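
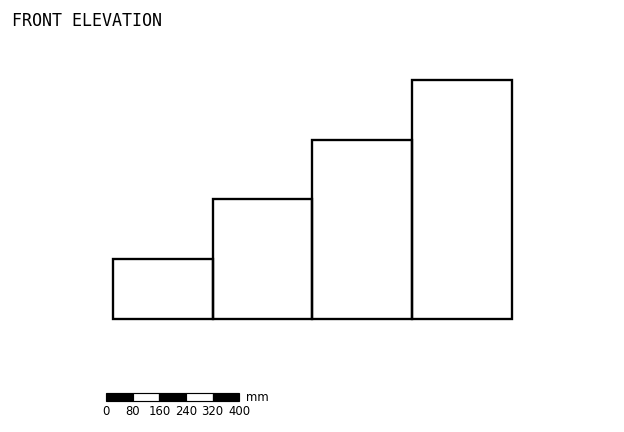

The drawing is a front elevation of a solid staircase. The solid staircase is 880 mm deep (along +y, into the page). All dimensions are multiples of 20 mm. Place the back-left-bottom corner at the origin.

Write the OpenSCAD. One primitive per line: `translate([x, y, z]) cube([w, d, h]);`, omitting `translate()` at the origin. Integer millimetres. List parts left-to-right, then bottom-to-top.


cube([300, 880, 180]);
translate([300, 0, 0]) cube([300, 880, 360]);
translate([600, 0, 0]) cube([300, 880, 540]);
translate([900, 0, 0]) cube([300, 880, 720]);


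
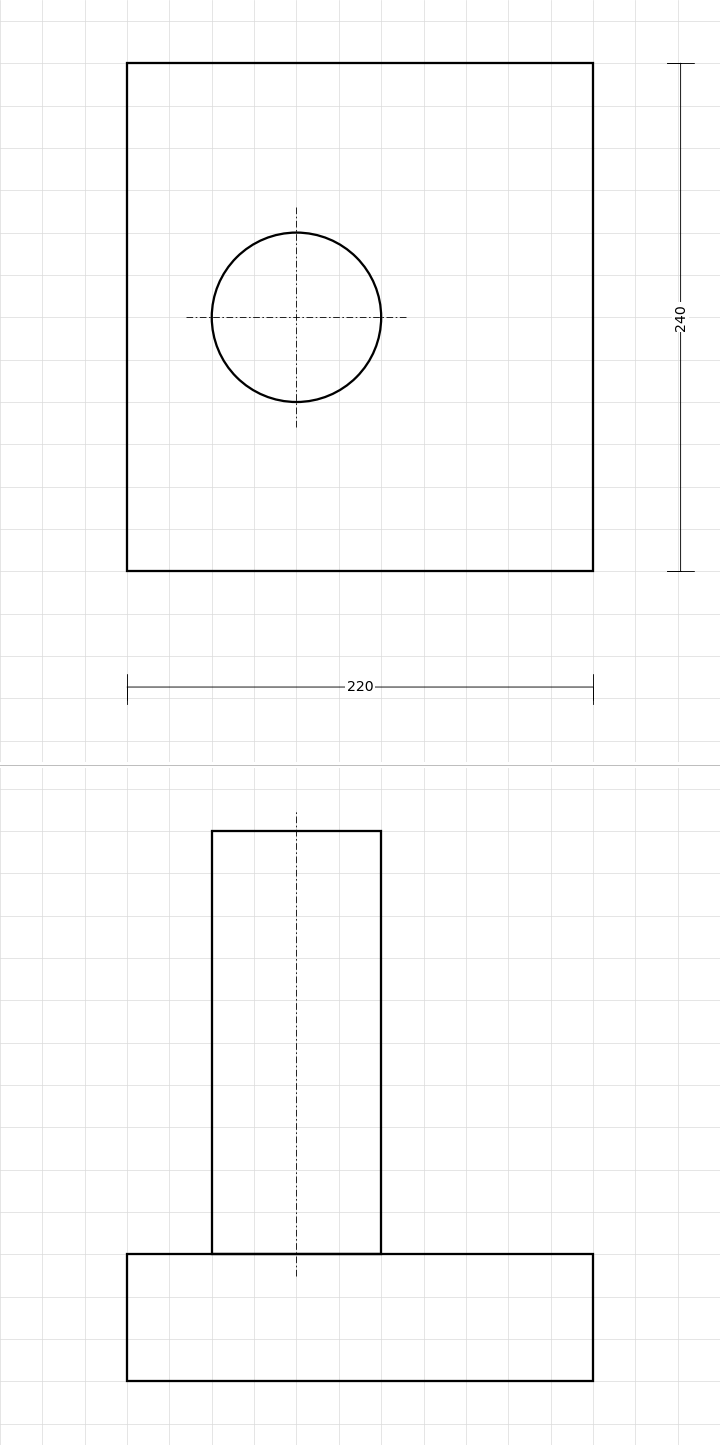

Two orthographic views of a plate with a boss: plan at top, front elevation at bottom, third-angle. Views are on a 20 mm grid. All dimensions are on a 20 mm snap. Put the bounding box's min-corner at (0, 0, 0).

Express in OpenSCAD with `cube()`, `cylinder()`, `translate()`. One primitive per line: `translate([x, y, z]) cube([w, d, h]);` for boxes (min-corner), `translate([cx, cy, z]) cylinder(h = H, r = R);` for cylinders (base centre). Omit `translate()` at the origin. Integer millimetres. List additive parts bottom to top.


cube([220, 240, 60]);
translate([80, 120, 60]) cylinder(h = 200, r = 40);


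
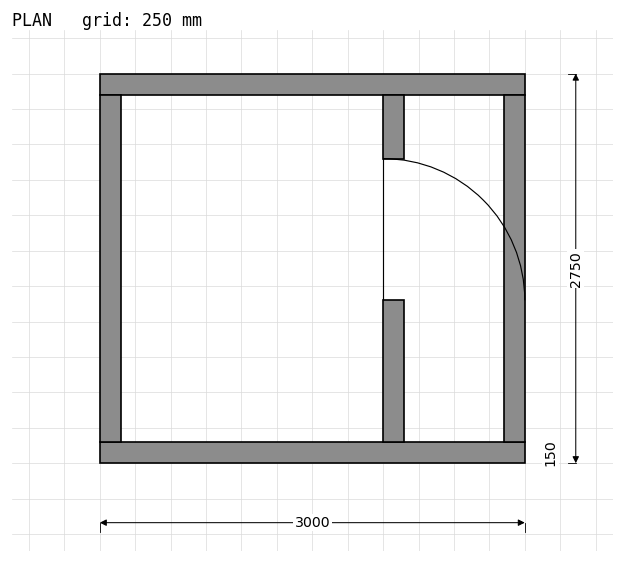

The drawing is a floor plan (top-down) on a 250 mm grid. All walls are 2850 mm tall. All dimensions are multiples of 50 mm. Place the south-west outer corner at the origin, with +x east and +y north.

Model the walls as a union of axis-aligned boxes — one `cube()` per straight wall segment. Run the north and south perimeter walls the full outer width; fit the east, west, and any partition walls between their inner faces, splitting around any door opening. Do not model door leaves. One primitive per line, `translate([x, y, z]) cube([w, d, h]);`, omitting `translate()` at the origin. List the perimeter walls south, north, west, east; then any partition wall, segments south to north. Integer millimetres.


cube([3000, 150, 2850]);
translate([0, 2600, 0]) cube([3000, 150, 2850]);
translate([0, 150, 0]) cube([150, 2450, 2850]);
translate([2850, 150, 0]) cube([150, 2450, 2850]);
translate([2000, 150, 0]) cube([150, 1000, 2850]);
translate([2000, 2150, 0]) cube([150, 450, 2850]);


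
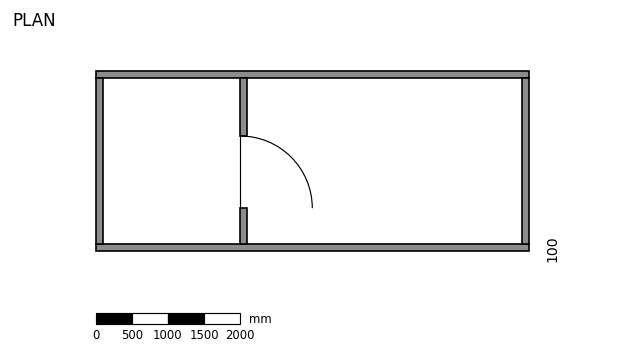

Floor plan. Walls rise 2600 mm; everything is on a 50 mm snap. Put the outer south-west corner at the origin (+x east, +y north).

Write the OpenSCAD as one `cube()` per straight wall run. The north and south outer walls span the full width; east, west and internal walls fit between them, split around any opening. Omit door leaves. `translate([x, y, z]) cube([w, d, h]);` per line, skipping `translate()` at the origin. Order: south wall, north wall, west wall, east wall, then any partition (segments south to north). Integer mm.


cube([6000, 100, 2600]);
translate([0, 2400, 0]) cube([6000, 100, 2600]);
translate([0, 100, 0]) cube([100, 2300, 2600]);
translate([5900, 100, 0]) cube([100, 2300, 2600]);
translate([2000, 100, 0]) cube([100, 500, 2600]);
translate([2000, 1600, 0]) cube([100, 800, 2600]);


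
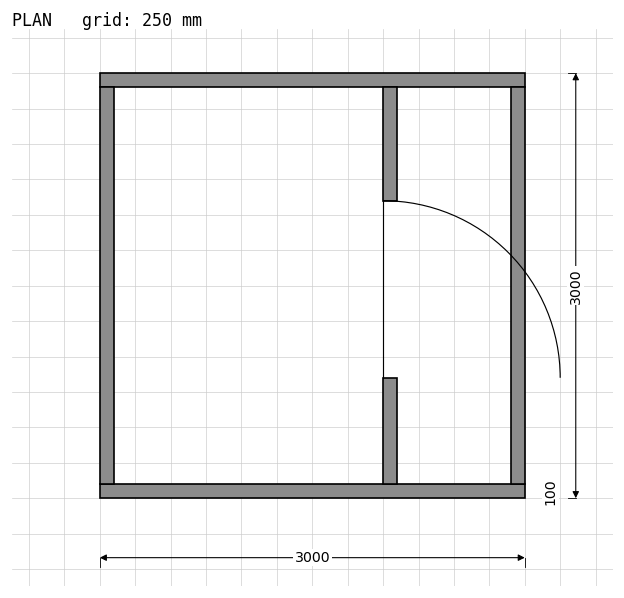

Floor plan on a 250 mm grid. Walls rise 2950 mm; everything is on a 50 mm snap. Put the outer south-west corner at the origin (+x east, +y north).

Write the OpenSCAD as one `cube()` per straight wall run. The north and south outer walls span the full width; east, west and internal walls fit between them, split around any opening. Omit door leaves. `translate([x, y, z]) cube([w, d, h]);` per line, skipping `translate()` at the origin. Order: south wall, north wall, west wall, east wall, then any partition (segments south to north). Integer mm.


cube([3000, 100, 2950]);
translate([0, 2900, 0]) cube([3000, 100, 2950]);
translate([0, 100, 0]) cube([100, 2800, 2950]);
translate([2900, 100, 0]) cube([100, 2800, 2950]);
translate([2000, 100, 0]) cube([100, 750, 2950]);
translate([2000, 2100, 0]) cube([100, 800, 2950]);


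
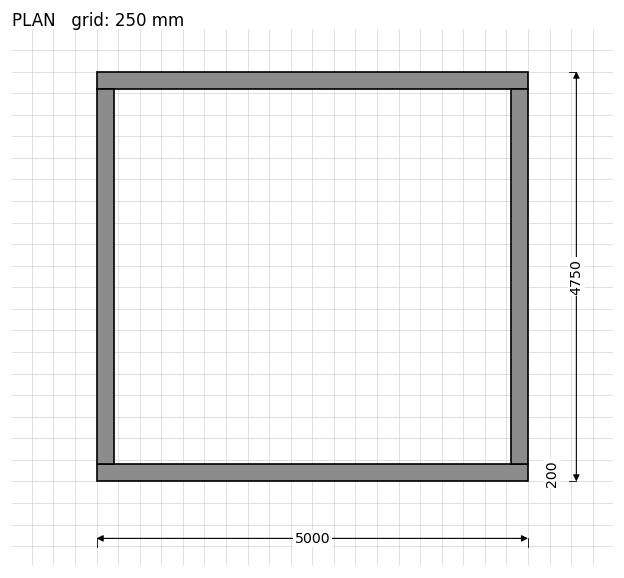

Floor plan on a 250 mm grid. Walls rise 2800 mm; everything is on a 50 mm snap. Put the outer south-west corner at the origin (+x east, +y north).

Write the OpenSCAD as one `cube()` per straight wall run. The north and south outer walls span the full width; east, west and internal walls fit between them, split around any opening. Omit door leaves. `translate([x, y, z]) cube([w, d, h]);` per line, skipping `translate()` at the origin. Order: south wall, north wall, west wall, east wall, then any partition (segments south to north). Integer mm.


cube([5000, 200, 2800]);
translate([0, 4550, 0]) cube([5000, 200, 2800]);
translate([0, 200, 0]) cube([200, 4350, 2800]);
translate([4800, 200, 0]) cube([200, 4350, 2800]);


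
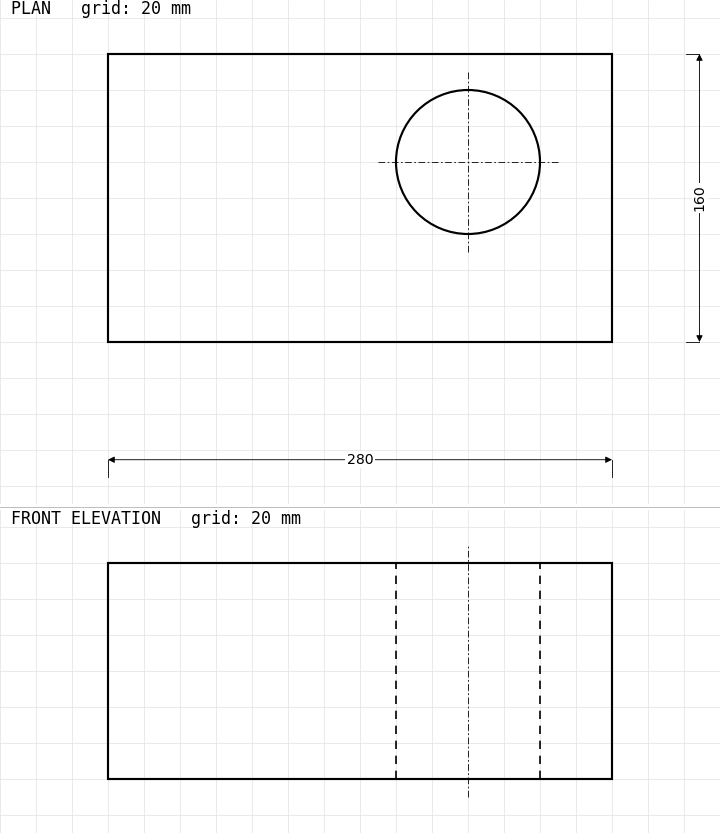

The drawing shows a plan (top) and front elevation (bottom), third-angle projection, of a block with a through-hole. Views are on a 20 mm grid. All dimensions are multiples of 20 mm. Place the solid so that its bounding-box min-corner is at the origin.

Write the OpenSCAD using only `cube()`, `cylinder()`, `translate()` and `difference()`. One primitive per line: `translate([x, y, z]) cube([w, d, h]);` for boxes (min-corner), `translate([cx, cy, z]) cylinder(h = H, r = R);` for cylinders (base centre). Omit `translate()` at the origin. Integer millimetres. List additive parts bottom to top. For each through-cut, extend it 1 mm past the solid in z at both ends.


difference() {
  cube([280, 160, 120]);
  translate([200, 100, -1]) cylinder(h = 122, r = 40);
}


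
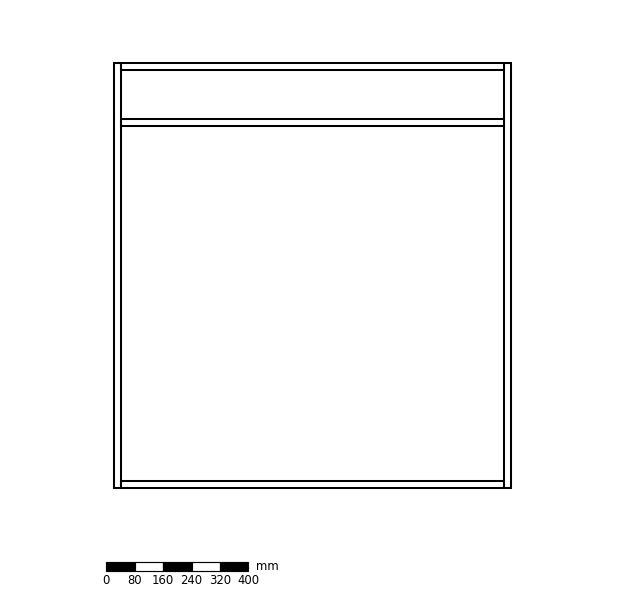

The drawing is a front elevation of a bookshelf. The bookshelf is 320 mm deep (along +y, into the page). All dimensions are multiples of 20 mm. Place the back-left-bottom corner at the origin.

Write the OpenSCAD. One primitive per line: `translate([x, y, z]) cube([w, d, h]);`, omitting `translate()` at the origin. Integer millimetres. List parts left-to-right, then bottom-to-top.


cube([20, 320, 1200]);
translate([20, 0, 0]) cube([1080, 320, 20]);
translate([20, 0, 1020]) cube([1080, 320, 20]);
translate([20, 0, 1180]) cube([1080, 320, 20]);
translate([1100, 0, 0]) cube([20, 320, 1200]);


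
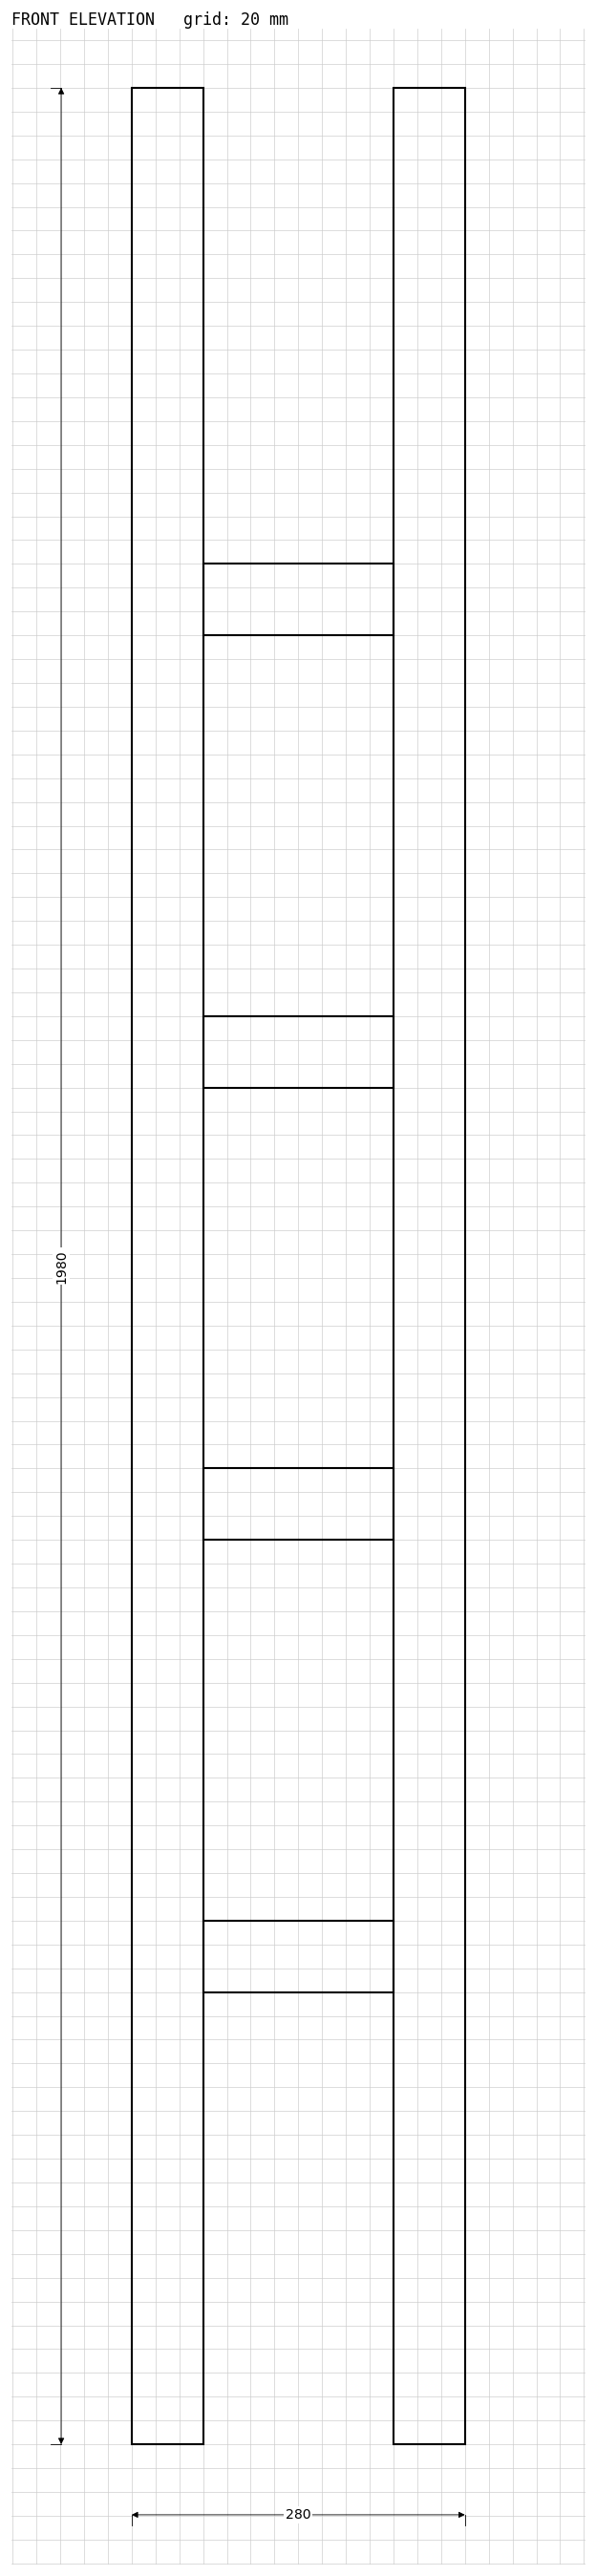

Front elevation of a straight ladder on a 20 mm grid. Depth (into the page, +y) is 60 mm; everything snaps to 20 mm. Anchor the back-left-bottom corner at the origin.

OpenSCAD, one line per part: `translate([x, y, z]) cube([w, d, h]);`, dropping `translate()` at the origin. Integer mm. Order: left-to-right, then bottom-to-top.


cube([60, 60, 1980]);
translate([60, 0, 380]) cube([160, 60, 60]);
translate([60, 0, 760]) cube([160, 60, 60]);
translate([60, 0, 1140]) cube([160, 60, 60]);
translate([60, 0, 1520]) cube([160, 60, 60]);
translate([220, 0, 0]) cube([60, 60, 1980]);


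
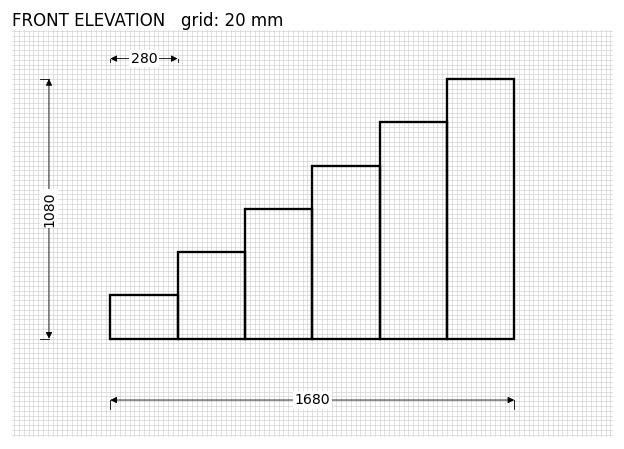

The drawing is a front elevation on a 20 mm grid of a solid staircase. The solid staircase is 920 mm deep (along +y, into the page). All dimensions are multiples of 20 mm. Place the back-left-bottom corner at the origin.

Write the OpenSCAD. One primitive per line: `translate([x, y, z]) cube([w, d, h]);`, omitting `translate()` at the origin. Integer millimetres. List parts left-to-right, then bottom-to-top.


cube([280, 920, 180]);
translate([280, 0, 0]) cube([280, 920, 360]);
translate([560, 0, 0]) cube([280, 920, 540]);
translate([840, 0, 0]) cube([280, 920, 720]);
translate([1120, 0, 0]) cube([280, 920, 900]);
translate([1400, 0, 0]) cube([280, 920, 1080]);


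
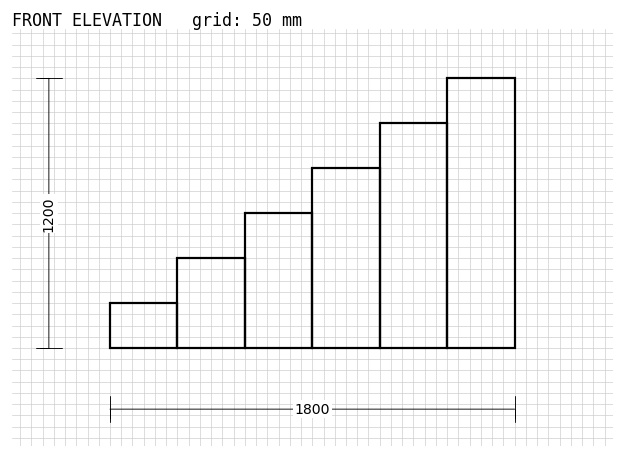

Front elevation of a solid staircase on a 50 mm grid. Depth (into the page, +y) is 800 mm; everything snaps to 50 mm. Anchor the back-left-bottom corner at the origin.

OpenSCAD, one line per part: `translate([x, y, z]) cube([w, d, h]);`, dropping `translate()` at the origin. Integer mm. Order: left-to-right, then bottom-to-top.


cube([300, 800, 200]);
translate([300, 0, 0]) cube([300, 800, 400]);
translate([600, 0, 0]) cube([300, 800, 600]);
translate([900, 0, 0]) cube([300, 800, 800]);
translate([1200, 0, 0]) cube([300, 800, 1000]);
translate([1500, 0, 0]) cube([300, 800, 1200]);


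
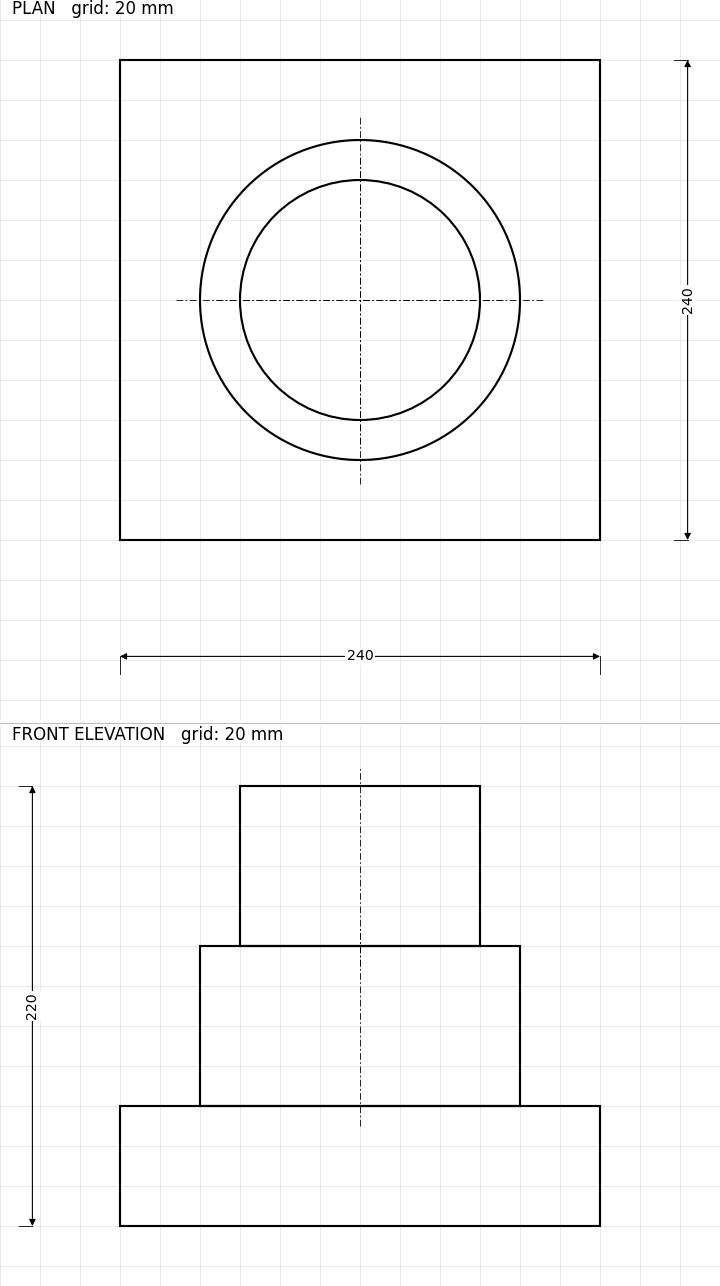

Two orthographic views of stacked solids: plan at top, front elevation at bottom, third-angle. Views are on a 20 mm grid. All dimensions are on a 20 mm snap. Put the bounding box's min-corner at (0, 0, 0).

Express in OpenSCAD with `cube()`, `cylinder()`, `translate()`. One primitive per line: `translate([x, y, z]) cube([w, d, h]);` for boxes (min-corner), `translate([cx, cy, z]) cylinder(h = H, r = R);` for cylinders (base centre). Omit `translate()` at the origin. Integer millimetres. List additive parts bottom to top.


cube([240, 240, 60]);
translate([120, 120, 60]) cylinder(h = 80, r = 80);
translate([120, 120, 140]) cylinder(h = 80, r = 60);


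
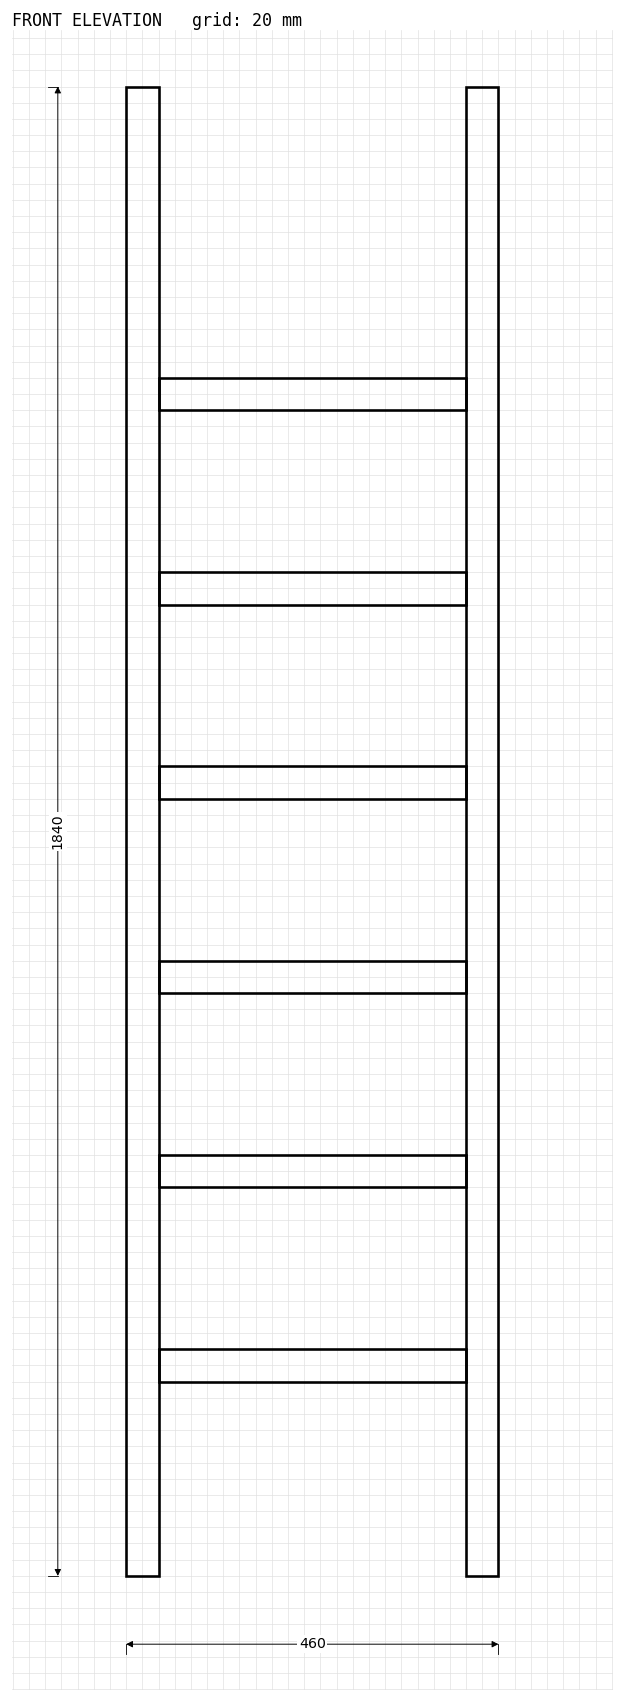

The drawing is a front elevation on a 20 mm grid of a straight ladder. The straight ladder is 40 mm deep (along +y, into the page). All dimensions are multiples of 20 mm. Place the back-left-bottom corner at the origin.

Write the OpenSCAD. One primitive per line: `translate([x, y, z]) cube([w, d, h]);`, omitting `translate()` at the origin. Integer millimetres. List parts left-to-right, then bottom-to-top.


cube([40, 40, 1840]);
translate([40, 0, 240]) cube([380, 40, 40]);
translate([40, 0, 480]) cube([380, 40, 40]);
translate([40, 0, 720]) cube([380, 40, 40]);
translate([40, 0, 960]) cube([380, 40, 40]);
translate([40, 0, 1200]) cube([380, 40, 40]);
translate([40, 0, 1440]) cube([380, 40, 40]);
translate([420, 0, 0]) cube([40, 40, 1840]);


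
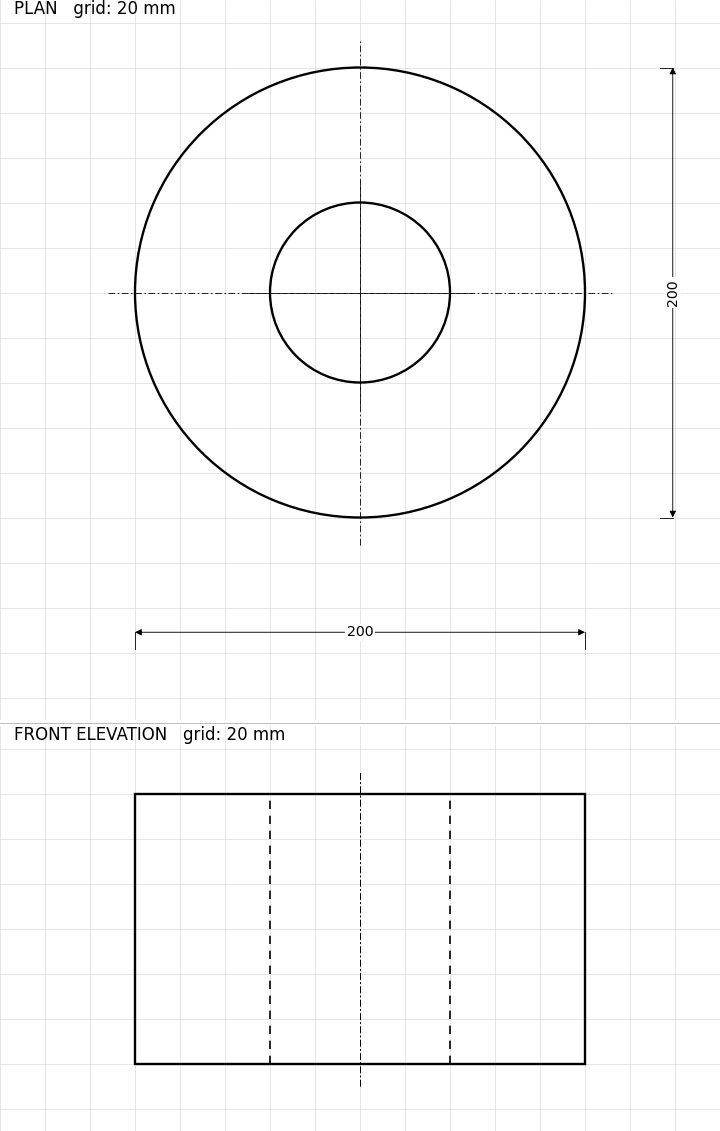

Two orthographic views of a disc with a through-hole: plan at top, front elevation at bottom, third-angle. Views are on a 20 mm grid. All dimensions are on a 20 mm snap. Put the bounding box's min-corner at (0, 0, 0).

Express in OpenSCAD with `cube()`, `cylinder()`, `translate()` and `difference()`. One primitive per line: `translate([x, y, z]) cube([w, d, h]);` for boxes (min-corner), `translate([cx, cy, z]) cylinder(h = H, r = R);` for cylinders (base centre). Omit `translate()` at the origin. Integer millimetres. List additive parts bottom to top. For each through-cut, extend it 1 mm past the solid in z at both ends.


difference() {
  translate([100, 100, 0]) cylinder(h = 120, r = 100);
  translate([100, 100, -1]) cylinder(h = 122, r = 40);
}


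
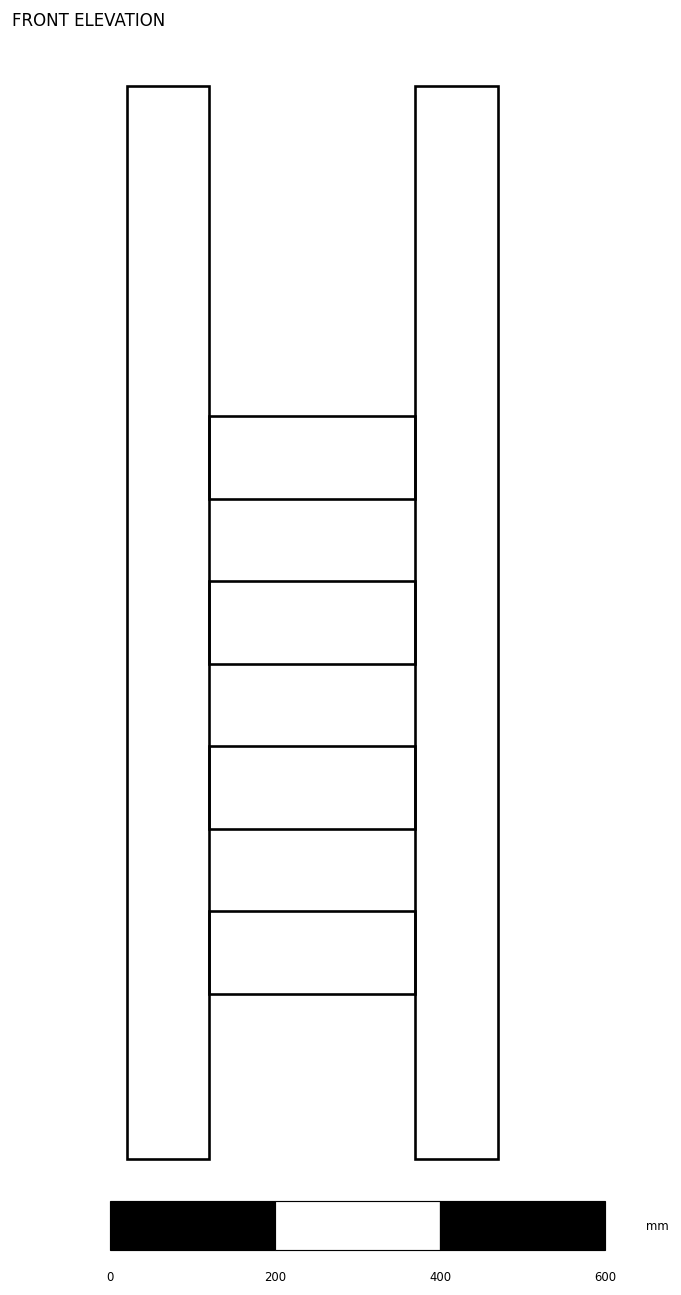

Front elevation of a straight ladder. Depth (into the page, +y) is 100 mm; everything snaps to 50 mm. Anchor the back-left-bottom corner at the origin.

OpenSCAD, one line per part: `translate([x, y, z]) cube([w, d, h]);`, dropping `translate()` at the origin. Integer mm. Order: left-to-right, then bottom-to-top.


cube([100, 100, 1300]);
translate([100, 0, 200]) cube([250, 100, 100]);
translate([100, 0, 400]) cube([250, 100, 100]);
translate([100, 0, 600]) cube([250, 100, 100]);
translate([100, 0, 800]) cube([250, 100, 100]);
translate([350, 0, 0]) cube([100, 100, 1300]);


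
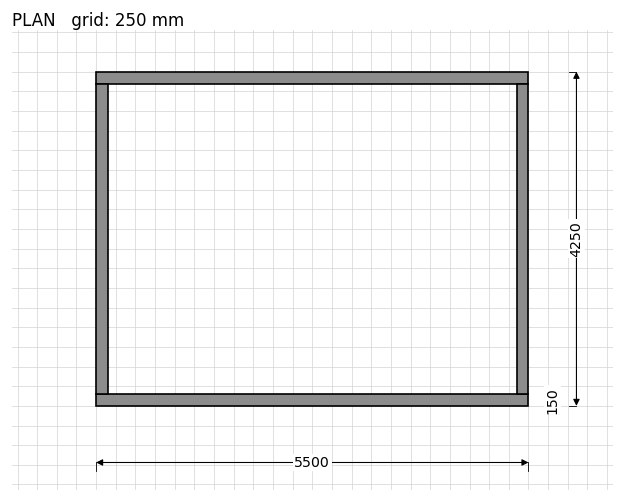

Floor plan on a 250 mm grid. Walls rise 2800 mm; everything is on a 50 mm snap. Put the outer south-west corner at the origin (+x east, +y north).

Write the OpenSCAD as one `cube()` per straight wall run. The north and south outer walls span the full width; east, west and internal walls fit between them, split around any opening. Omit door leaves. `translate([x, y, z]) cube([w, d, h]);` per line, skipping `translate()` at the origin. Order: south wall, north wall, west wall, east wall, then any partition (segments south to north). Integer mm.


cube([5500, 150, 2800]);
translate([0, 4100, 0]) cube([5500, 150, 2800]);
translate([0, 150, 0]) cube([150, 3950, 2800]);
translate([5350, 150, 0]) cube([150, 3950, 2800]);


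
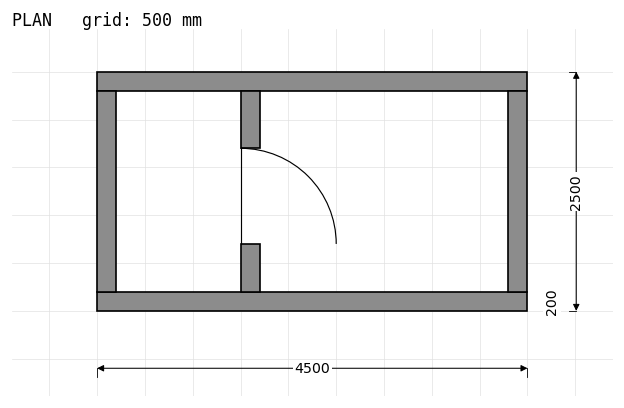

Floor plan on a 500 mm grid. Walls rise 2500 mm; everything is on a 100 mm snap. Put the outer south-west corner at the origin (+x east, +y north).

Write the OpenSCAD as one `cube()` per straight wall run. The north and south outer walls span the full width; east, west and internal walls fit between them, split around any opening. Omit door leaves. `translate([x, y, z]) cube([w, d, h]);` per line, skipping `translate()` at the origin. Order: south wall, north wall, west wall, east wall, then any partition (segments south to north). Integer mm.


cube([4500, 200, 2500]);
translate([0, 2300, 0]) cube([4500, 200, 2500]);
translate([0, 200, 0]) cube([200, 2100, 2500]);
translate([4300, 200, 0]) cube([200, 2100, 2500]);
translate([1500, 200, 0]) cube([200, 500, 2500]);
translate([1500, 1700, 0]) cube([200, 600, 2500]);


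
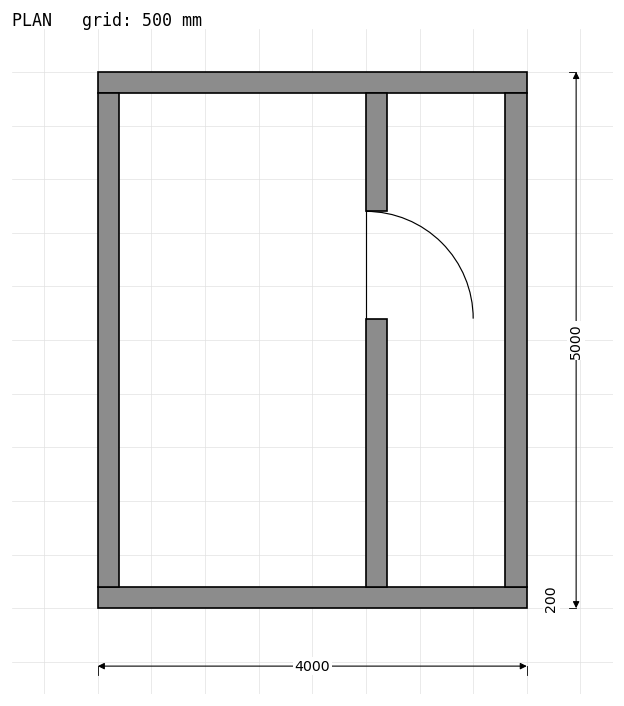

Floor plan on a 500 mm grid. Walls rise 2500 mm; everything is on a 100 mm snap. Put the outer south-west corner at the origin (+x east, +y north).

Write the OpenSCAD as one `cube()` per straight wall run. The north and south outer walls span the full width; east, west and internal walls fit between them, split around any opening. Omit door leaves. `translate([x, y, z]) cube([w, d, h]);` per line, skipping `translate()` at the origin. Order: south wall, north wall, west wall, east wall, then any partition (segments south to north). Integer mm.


cube([4000, 200, 2500]);
translate([0, 4800, 0]) cube([4000, 200, 2500]);
translate([0, 200, 0]) cube([200, 4600, 2500]);
translate([3800, 200, 0]) cube([200, 4600, 2500]);
translate([2500, 200, 0]) cube([200, 2500, 2500]);
translate([2500, 3700, 0]) cube([200, 1100, 2500]);


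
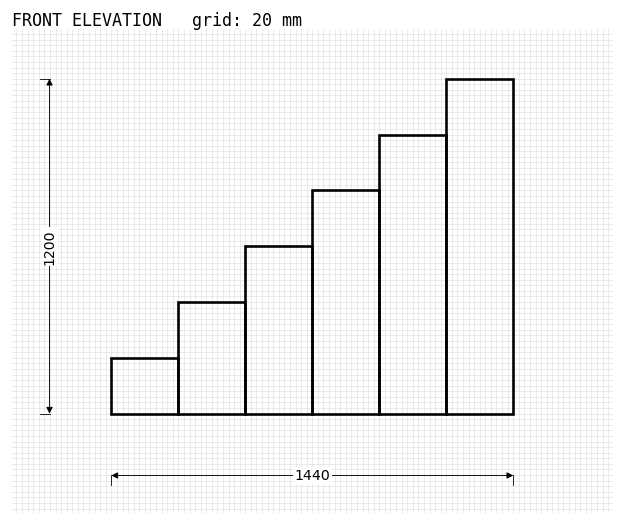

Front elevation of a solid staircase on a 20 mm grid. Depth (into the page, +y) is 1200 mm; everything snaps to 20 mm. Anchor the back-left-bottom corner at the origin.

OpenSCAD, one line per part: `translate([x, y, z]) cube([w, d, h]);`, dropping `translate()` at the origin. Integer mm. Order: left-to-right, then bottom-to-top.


cube([240, 1200, 200]);
translate([240, 0, 0]) cube([240, 1200, 400]);
translate([480, 0, 0]) cube([240, 1200, 600]);
translate([720, 0, 0]) cube([240, 1200, 800]);
translate([960, 0, 0]) cube([240, 1200, 1000]);
translate([1200, 0, 0]) cube([240, 1200, 1200]);


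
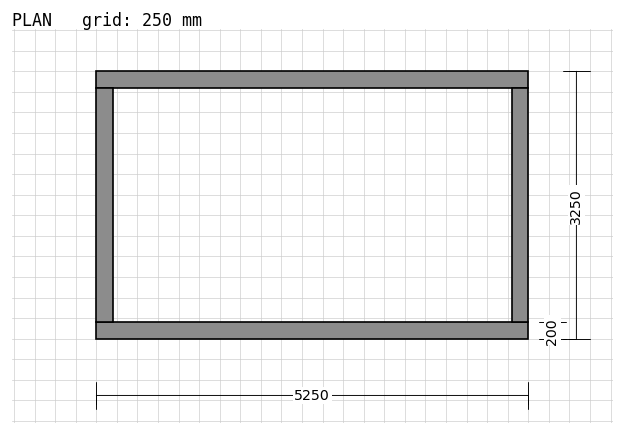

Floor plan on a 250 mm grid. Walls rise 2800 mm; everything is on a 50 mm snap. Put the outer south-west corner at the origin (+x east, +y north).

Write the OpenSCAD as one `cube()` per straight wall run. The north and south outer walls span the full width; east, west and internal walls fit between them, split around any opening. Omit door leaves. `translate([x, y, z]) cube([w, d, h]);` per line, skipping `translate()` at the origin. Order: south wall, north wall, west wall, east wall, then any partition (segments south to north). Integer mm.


cube([5250, 200, 2800]);
translate([0, 3050, 0]) cube([5250, 200, 2800]);
translate([0, 200, 0]) cube([200, 2850, 2800]);
translate([5050, 200, 0]) cube([200, 2850, 2800]);


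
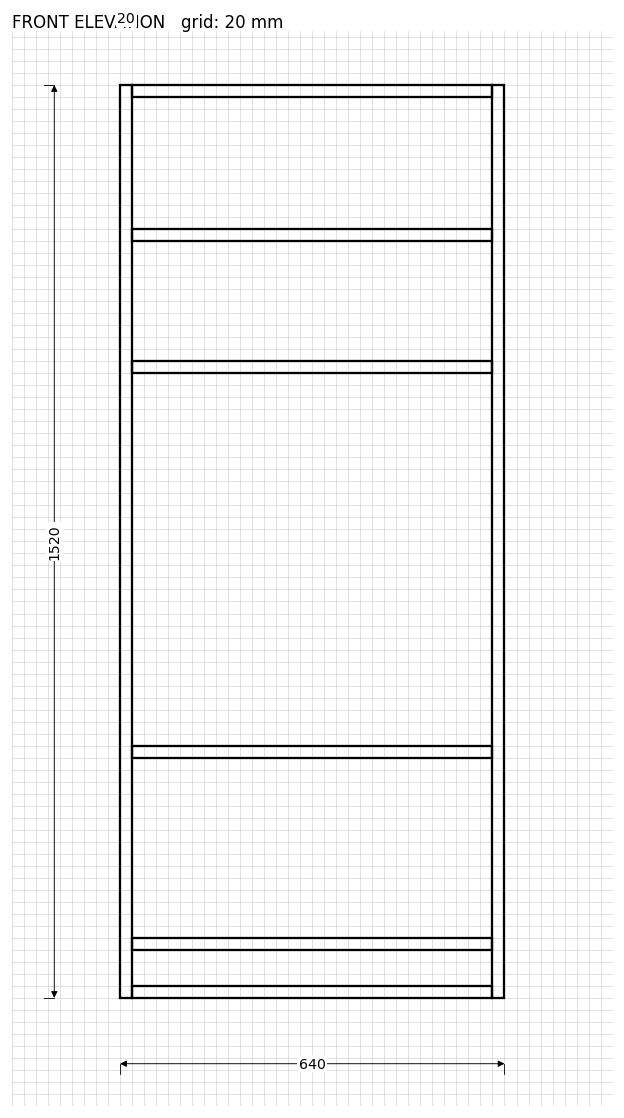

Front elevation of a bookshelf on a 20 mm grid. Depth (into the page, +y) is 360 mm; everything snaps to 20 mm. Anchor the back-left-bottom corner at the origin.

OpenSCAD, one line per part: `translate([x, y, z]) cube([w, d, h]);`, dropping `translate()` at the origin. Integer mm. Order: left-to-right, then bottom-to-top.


cube([20, 360, 1520]);
translate([20, 0, 0]) cube([600, 360, 20]);
translate([20, 0, 80]) cube([600, 360, 20]);
translate([20, 0, 400]) cube([600, 360, 20]);
translate([20, 0, 1040]) cube([600, 360, 20]);
translate([20, 0, 1260]) cube([600, 360, 20]);
translate([20, 0, 1500]) cube([600, 360, 20]);
translate([620, 0, 0]) cube([20, 360, 1520]);


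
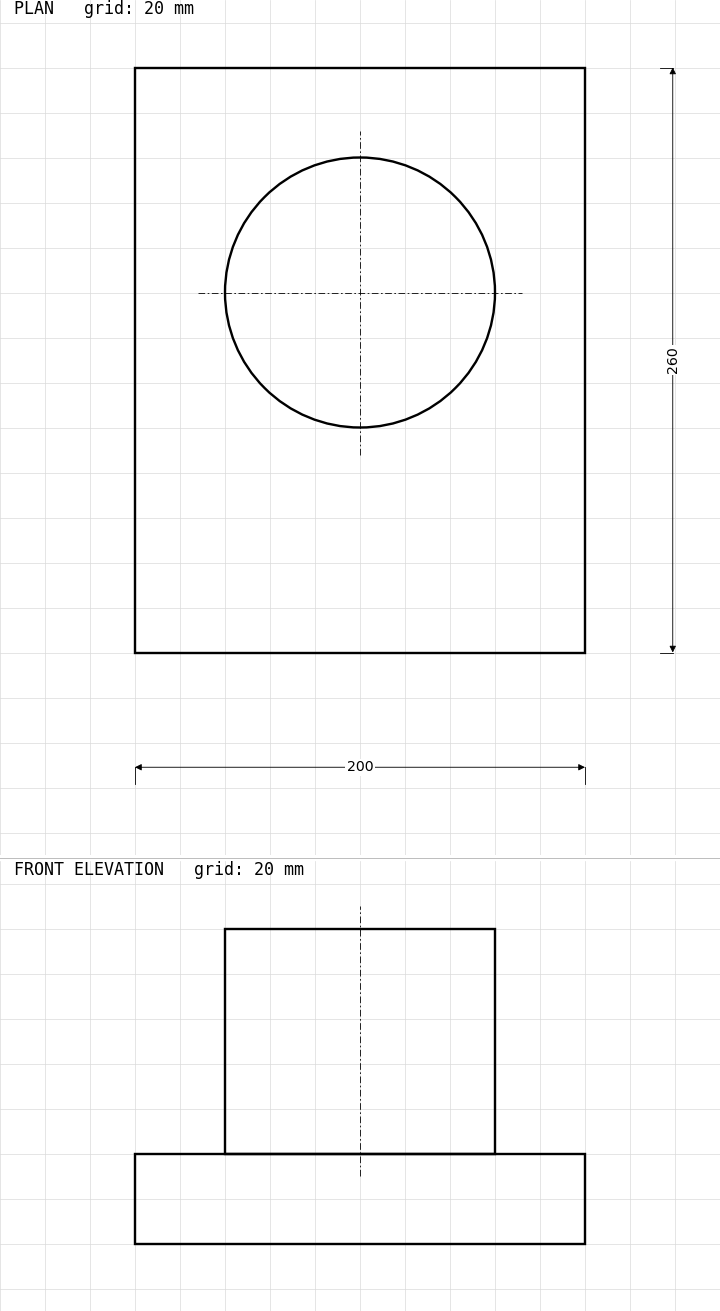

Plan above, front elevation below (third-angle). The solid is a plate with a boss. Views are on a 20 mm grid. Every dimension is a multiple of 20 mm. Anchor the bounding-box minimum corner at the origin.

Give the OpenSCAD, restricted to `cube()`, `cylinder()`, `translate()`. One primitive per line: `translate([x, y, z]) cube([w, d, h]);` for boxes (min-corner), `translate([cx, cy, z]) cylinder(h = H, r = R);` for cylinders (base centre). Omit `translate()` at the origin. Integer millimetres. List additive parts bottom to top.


cube([200, 260, 40]);
translate([100, 160, 40]) cylinder(h = 100, r = 60);


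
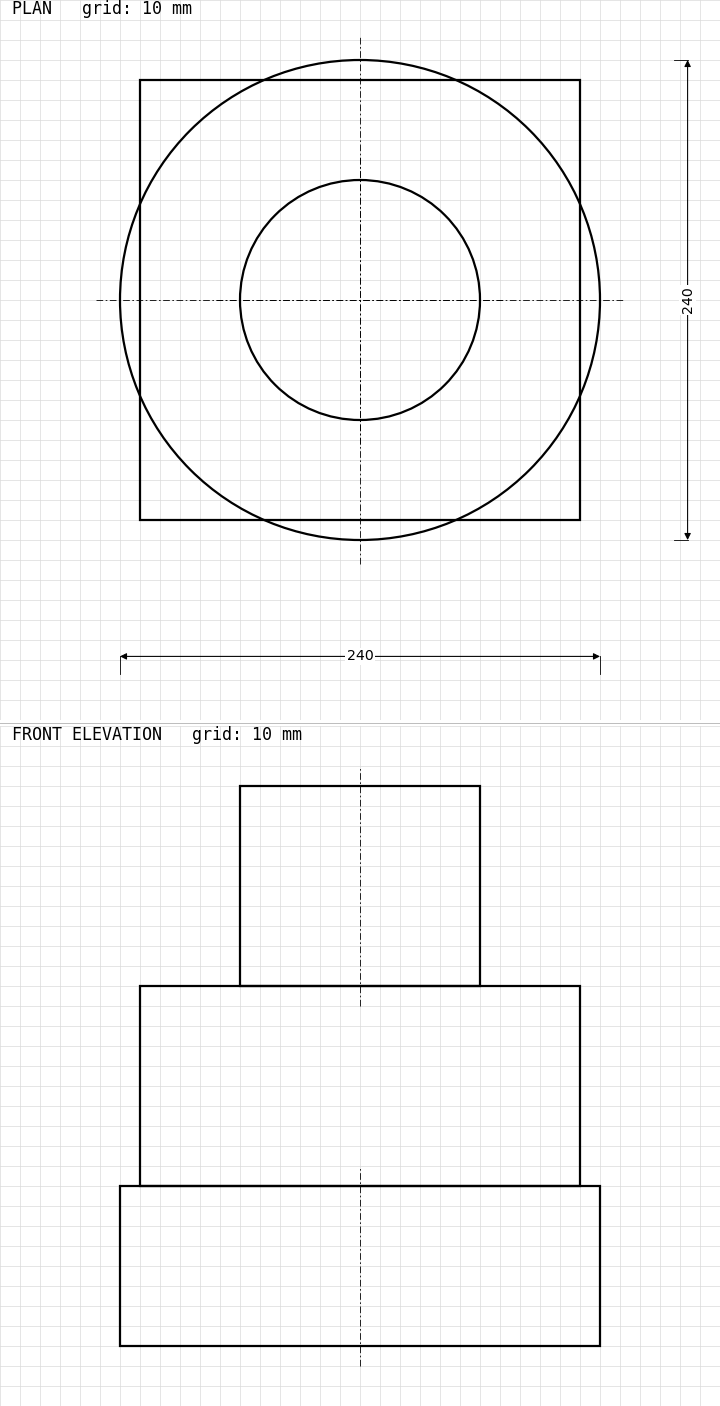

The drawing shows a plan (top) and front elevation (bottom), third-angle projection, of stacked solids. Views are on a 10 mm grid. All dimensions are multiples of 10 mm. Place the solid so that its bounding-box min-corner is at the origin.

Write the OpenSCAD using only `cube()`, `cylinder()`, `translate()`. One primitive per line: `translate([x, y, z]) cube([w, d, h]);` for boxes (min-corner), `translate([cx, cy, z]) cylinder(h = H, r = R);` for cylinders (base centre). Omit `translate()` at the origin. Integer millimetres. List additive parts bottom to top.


translate([120, 120, 0]) cylinder(h = 80, r = 120);
translate([10, 10, 80]) cube([220, 220, 100]);
translate([120, 120, 180]) cylinder(h = 100, r = 60);


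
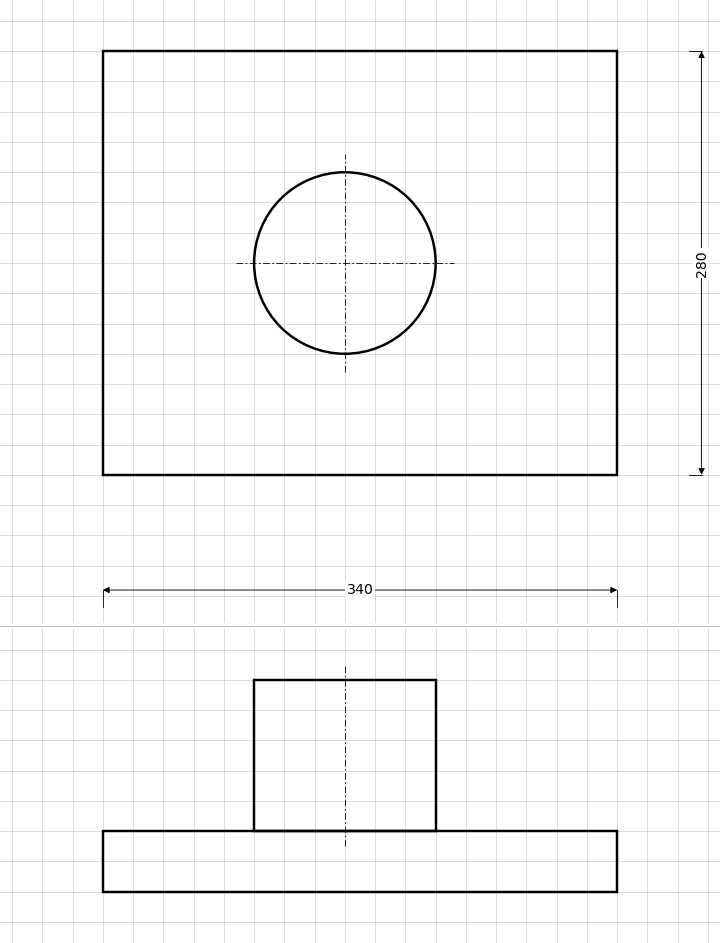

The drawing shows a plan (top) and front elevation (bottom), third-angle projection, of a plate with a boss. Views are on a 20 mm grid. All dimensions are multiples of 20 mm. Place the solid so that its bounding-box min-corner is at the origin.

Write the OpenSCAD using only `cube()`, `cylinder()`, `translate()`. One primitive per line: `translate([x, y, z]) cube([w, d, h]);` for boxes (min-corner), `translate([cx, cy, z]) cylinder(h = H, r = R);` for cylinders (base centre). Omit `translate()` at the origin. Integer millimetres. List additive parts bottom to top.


cube([340, 280, 40]);
translate([160, 140, 40]) cylinder(h = 100, r = 60);


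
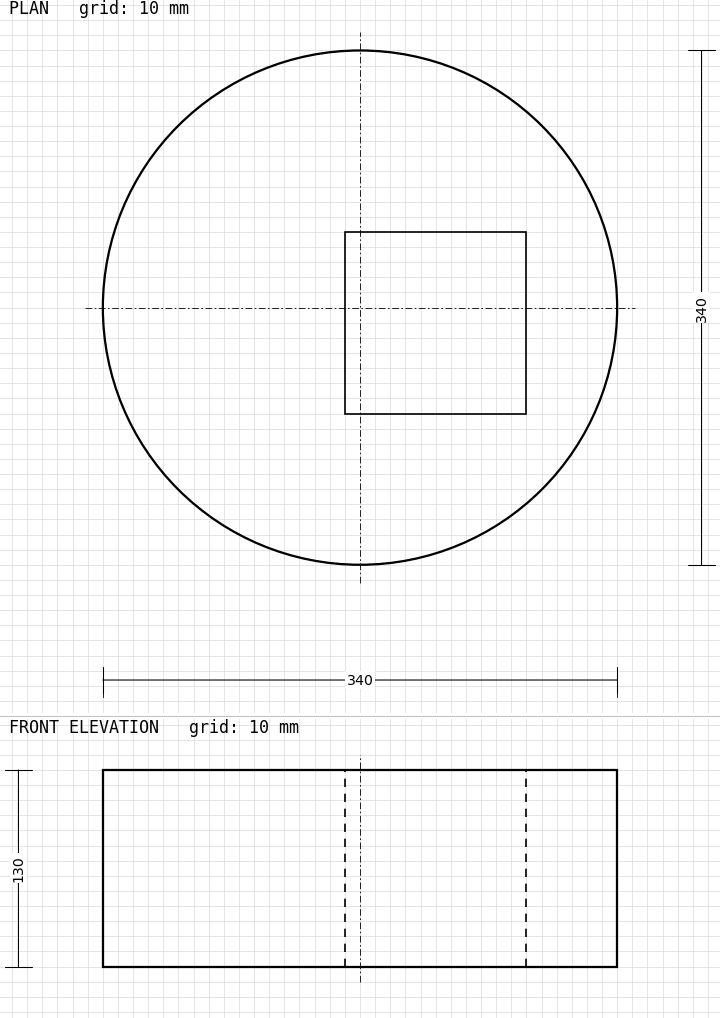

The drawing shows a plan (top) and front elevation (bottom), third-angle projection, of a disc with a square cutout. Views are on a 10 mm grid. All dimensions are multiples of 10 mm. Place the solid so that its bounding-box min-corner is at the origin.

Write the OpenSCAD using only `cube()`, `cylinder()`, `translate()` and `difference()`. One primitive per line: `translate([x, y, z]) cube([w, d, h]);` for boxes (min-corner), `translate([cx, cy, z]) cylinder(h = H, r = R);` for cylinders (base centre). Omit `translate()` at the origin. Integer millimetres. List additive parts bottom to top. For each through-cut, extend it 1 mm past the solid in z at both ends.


difference() {
  translate([170, 170, 0]) cylinder(h = 130, r = 170);
  translate([160, 100, -1]) cube([120, 120, 132]);
}


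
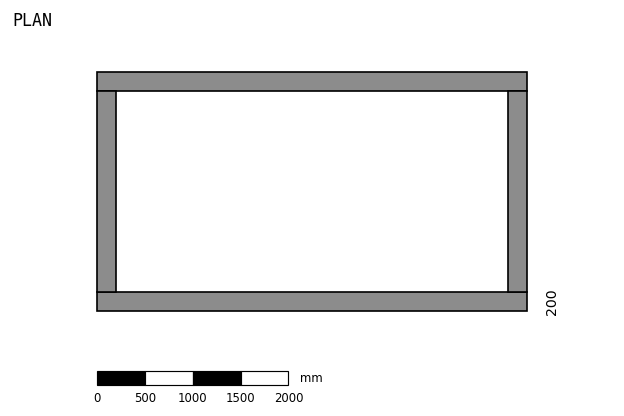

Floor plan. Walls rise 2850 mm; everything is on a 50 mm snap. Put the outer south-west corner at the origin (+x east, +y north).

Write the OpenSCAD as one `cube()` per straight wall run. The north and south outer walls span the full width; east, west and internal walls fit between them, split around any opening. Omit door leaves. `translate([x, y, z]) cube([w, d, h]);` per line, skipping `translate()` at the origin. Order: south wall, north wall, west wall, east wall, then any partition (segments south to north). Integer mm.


cube([4500, 200, 2850]);
translate([0, 2300, 0]) cube([4500, 200, 2850]);
translate([0, 200, 0]) cube([200, 2100, 2850]);
translate([4300, 200, 0]) cube([200, 2100, 2850]);


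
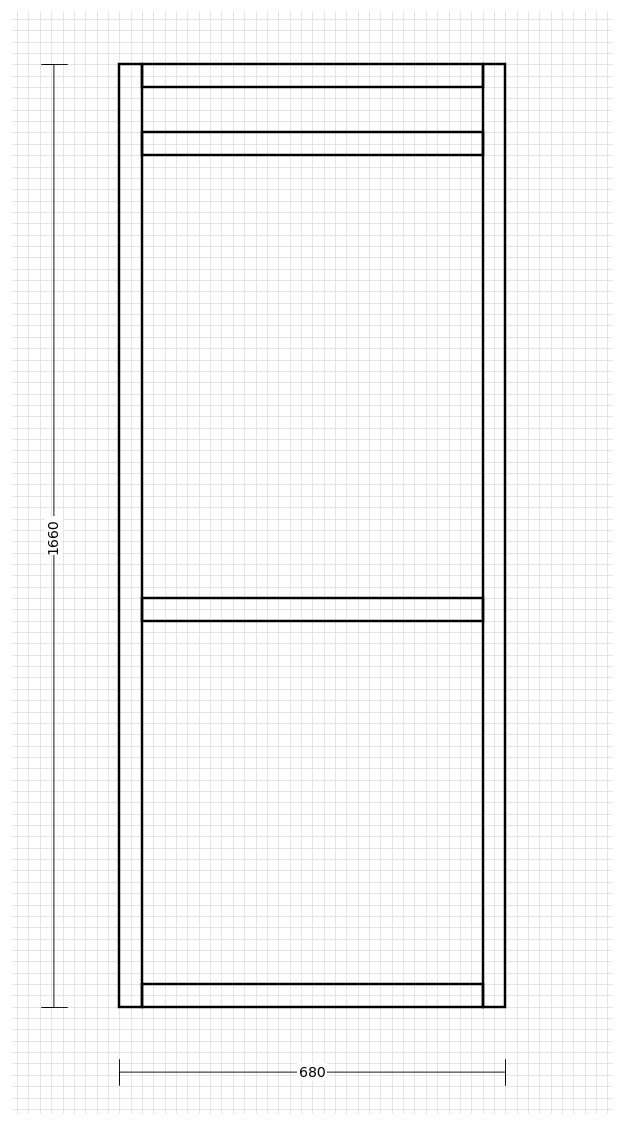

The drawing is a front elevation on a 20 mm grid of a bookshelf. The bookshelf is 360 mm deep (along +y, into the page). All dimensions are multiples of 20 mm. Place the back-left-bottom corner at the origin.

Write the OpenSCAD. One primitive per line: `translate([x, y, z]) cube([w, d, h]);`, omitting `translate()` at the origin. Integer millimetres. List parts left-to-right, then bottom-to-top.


cube([40, 360, 1660]);
translate([40, 0, 0]) cube([600, 360, 40]);
translate([40, 0, 680]) cube([600, 360, 40]);
translate([40, 0, 1500]) cube([600, 360, 40]);
translate([40, 0, 1620]) cube([600, 360, 40]);
translate([640, 0, 0]) cube([40, 360, 1660]);


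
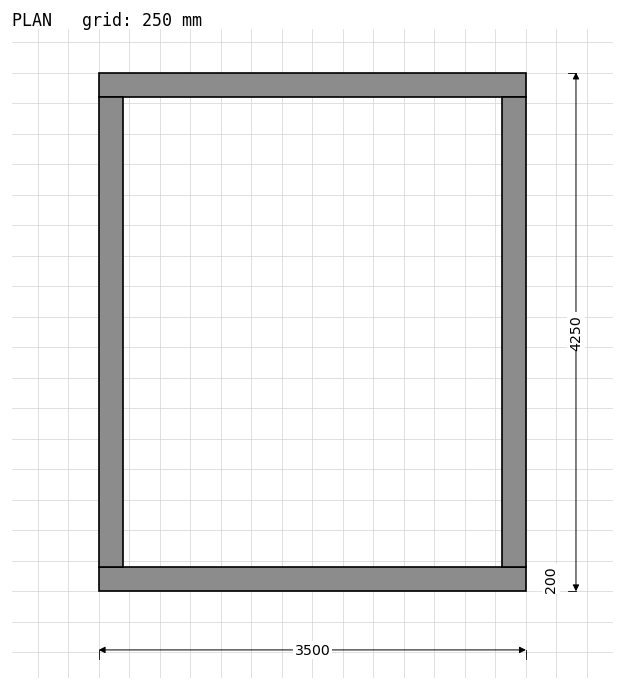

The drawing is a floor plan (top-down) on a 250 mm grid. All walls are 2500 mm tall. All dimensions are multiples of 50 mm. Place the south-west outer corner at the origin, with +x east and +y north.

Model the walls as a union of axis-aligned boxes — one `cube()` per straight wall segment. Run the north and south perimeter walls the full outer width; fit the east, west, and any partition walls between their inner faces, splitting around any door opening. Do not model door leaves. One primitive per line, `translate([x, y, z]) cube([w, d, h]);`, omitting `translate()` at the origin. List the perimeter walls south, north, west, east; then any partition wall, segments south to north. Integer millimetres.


cube([3500, 200, 2500]);
translate([0, 4050, 0]) cube([3500, 200, 2500]);
translate([0, 200, 0]) cube([200, 3850, 2500]);
translate([3300, 200, 0]) cube([200, 3850, 2500]);


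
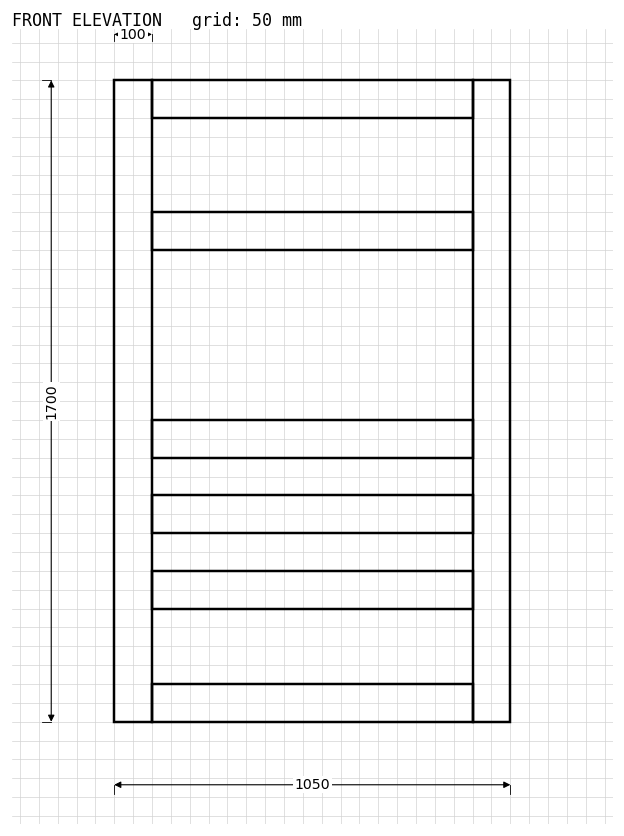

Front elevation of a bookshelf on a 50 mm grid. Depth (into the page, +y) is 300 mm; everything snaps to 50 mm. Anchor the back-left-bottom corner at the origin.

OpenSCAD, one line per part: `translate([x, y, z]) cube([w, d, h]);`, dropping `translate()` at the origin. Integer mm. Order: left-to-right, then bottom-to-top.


cube([100, 300, 1700]);
translate([100, 0, 0]) cube([850, 300, 100]);
translate([100, 0, 300]) cube([850, 300, 100]);
translate([100, 0, 500]) cube([850, 300, 100]);
translate([100, 0, 700]) cube([850, 300, 100]);
translate([100, 0, 1250]) cube([850, 300, 100]);
translate([100, 0, 1600]) cube([850, 300, 100]);
translate([950, 0, 0]) cube([100, 300, 1700]);


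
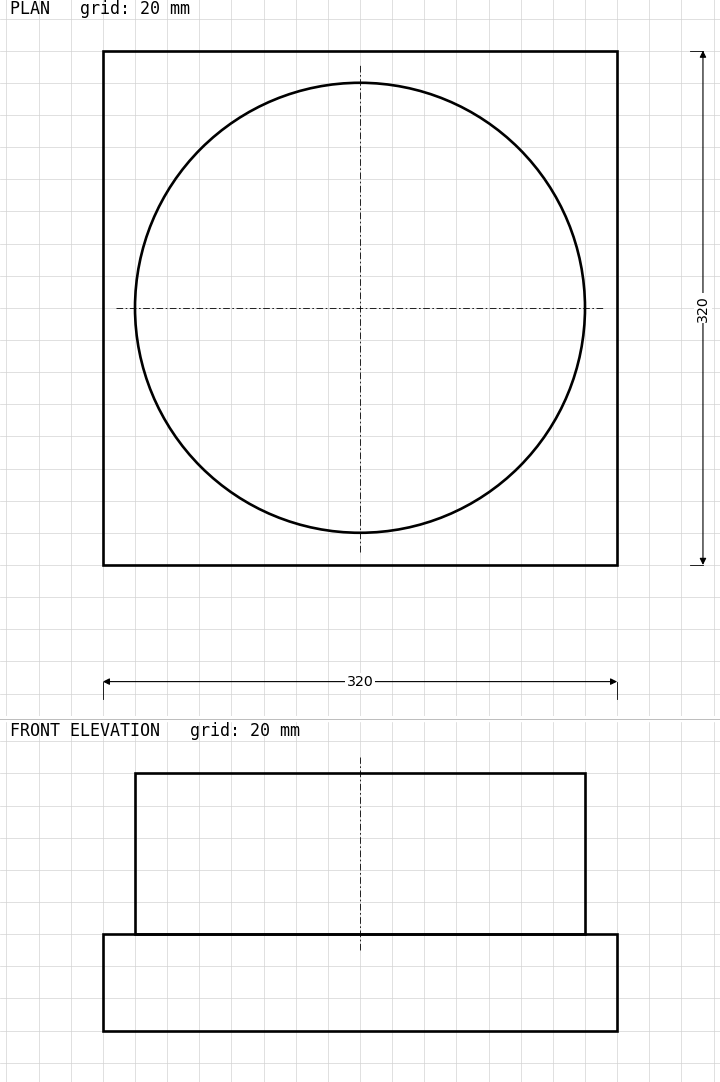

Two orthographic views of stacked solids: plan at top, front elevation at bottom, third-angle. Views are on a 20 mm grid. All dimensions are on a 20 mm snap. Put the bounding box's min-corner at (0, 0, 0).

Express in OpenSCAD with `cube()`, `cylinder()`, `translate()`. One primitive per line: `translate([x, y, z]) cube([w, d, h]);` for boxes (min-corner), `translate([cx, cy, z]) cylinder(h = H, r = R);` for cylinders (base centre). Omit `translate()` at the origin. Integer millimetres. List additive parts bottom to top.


cube([320, 320, 60]);
translate([160, 160, 60]) cylinder(h = 100, r = 140);


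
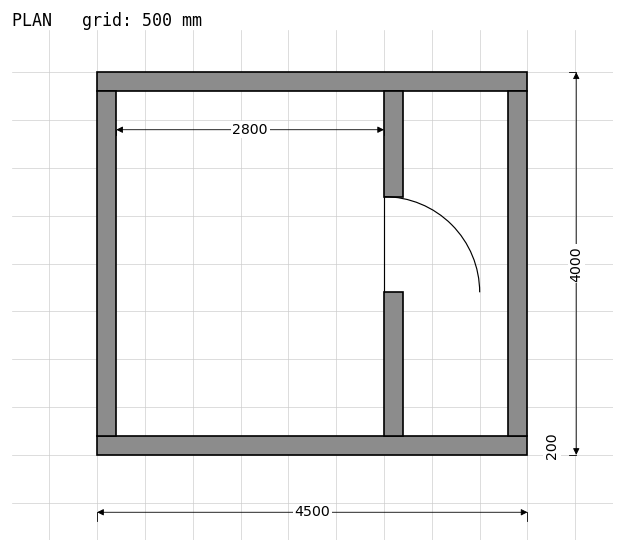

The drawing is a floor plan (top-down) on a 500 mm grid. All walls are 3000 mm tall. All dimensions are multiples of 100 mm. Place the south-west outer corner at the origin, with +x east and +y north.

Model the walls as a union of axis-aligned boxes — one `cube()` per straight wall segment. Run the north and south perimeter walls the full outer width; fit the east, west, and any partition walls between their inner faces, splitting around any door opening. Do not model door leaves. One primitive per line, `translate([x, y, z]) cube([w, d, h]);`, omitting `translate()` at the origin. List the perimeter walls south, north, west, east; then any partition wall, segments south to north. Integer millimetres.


cube([4500, 200, 3000]);
translate([0, 3800, 0]) cube([4500, 200, 3000]);
translate([0, 200, 0]) cube([200, 3600, 3000]);
translate([4300, 200, 0]) cube([200, 3600, 3000]);
translate([3000, 200, 0]) cube([200, 1500, 3000]);
translate([3000, 2700, 0]) cube([200, 1100, 3000]);


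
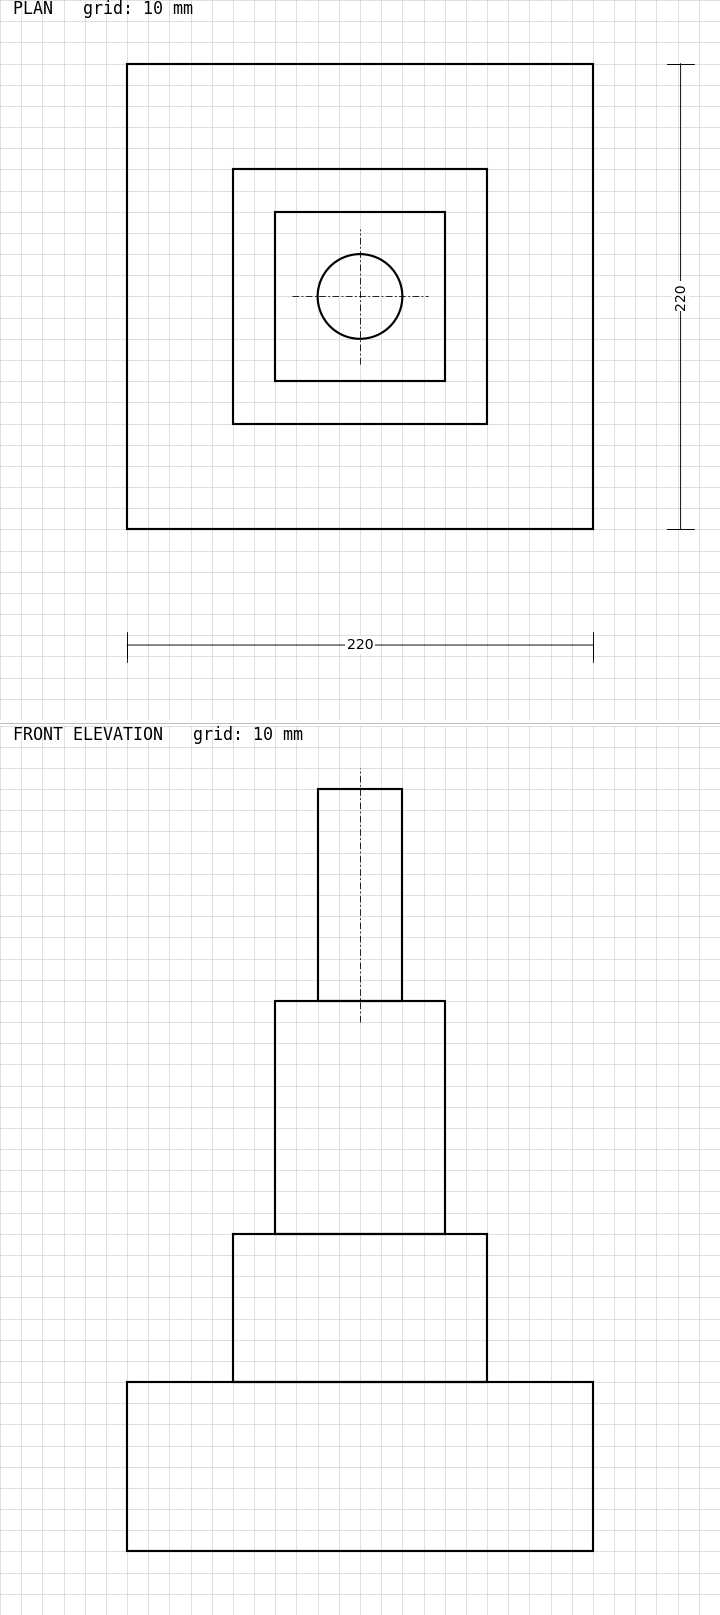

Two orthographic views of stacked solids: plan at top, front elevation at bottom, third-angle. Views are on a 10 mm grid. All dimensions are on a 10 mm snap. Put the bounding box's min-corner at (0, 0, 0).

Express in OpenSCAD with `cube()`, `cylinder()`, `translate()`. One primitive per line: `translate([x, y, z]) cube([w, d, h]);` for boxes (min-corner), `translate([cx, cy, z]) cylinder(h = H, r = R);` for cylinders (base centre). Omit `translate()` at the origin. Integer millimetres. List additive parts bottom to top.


cube([220, 220, 80]);
translate([50, 50, 80]) cube([120, 120, 70]);
translate([70, 70, 150]) cube([80, 80, 110]);
translate([110, 110, 260]) cylinder(h = 100, r = 20);


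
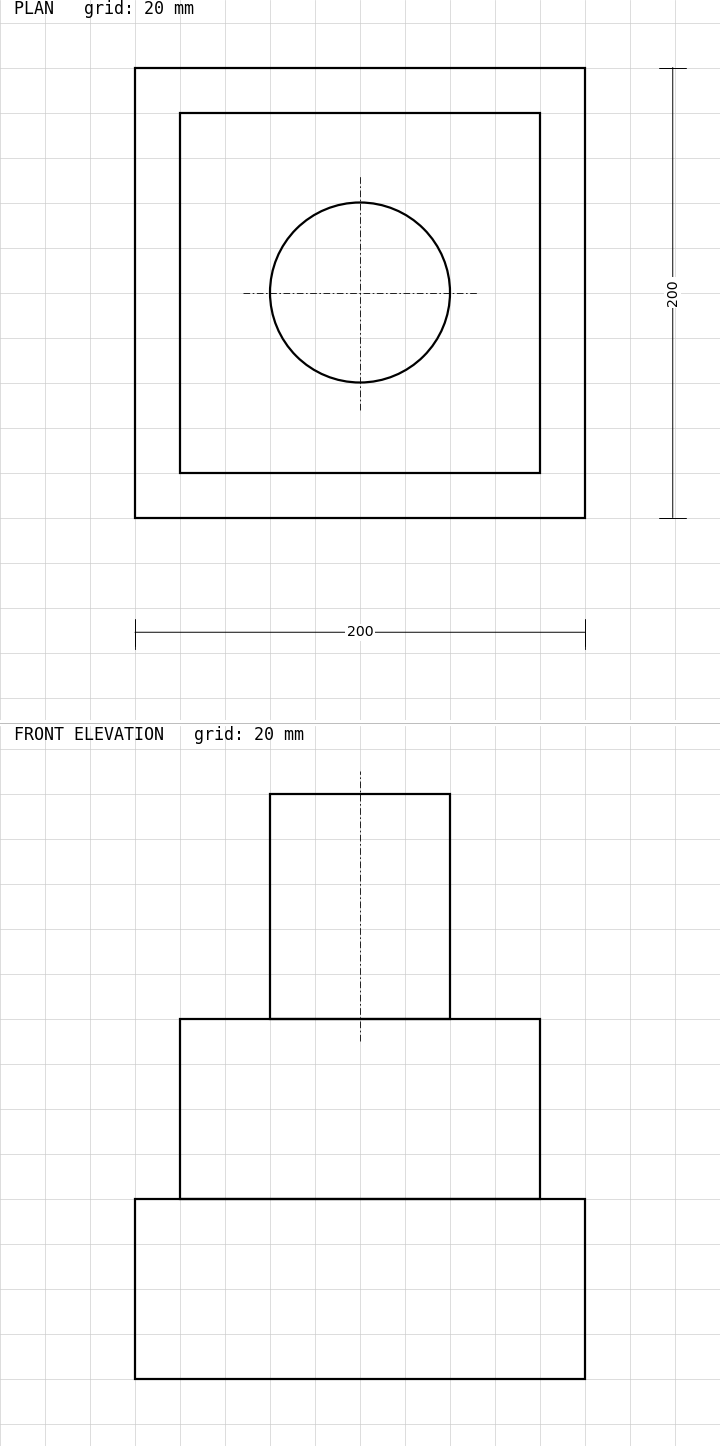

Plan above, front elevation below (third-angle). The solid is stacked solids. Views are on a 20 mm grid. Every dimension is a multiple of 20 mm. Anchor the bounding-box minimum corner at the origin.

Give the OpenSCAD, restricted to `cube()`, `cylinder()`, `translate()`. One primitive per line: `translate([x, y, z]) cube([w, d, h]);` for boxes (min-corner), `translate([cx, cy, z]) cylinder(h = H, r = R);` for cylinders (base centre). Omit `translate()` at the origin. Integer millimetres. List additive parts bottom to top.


cube([200, 200, 80]);
translate([20, 20, 80]) cube([160, 160, 80]);
translate([100, 100, 160]) cylinder(h = 100, r = 40);


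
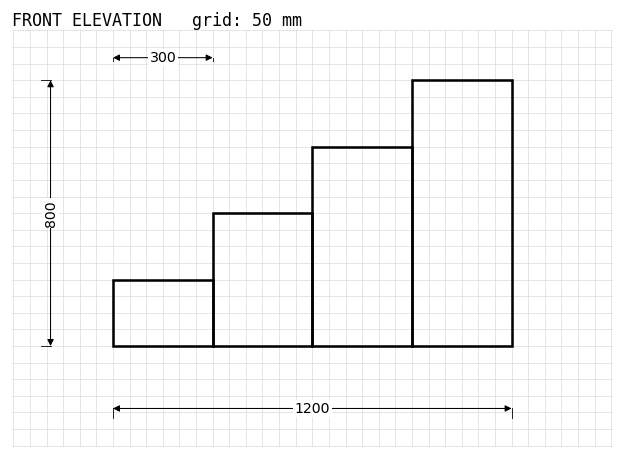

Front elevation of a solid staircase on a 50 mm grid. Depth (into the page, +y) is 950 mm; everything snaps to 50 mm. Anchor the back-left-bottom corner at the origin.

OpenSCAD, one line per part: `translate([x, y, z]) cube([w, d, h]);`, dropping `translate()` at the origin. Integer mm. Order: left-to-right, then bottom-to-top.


cube([300, 950, 200]);
translate([300, 0, 0]) cube([300, 950, 400]);
translate([600, 0, 0]) cube([300, 950, 600]);
translate([900, 0, 0]) cube([300, 950, 800]);


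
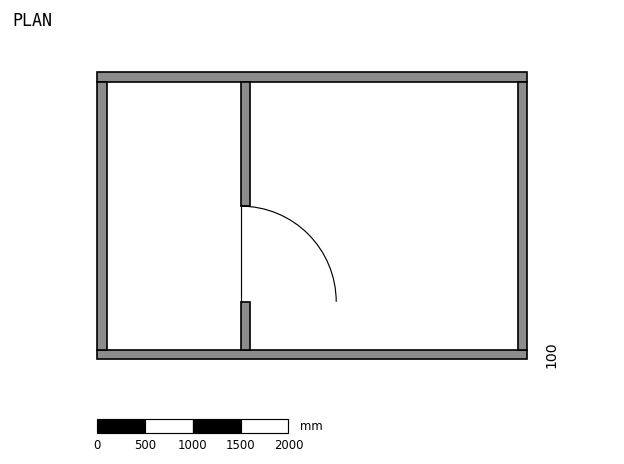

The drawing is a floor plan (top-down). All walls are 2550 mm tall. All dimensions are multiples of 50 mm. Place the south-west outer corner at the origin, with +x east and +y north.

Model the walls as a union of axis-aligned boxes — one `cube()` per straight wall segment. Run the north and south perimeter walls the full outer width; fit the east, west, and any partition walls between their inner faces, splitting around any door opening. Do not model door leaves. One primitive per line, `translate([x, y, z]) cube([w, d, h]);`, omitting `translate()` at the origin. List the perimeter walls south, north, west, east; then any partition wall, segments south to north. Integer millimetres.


cube([4500, 100, 2550]);
translate([0, 2900, 0]) cube([4500, 100, 2550]);
translate([0, 100, 0]) cube([100, 2800, 2550]);
translate([4400, 100, 0]) cube([100, 2800, 2550]);
translate([1500, 100, 0]) cube([100, 500, 2550]);
translate([1500, 1600, 0]) cube([100, 1300, 2550]);


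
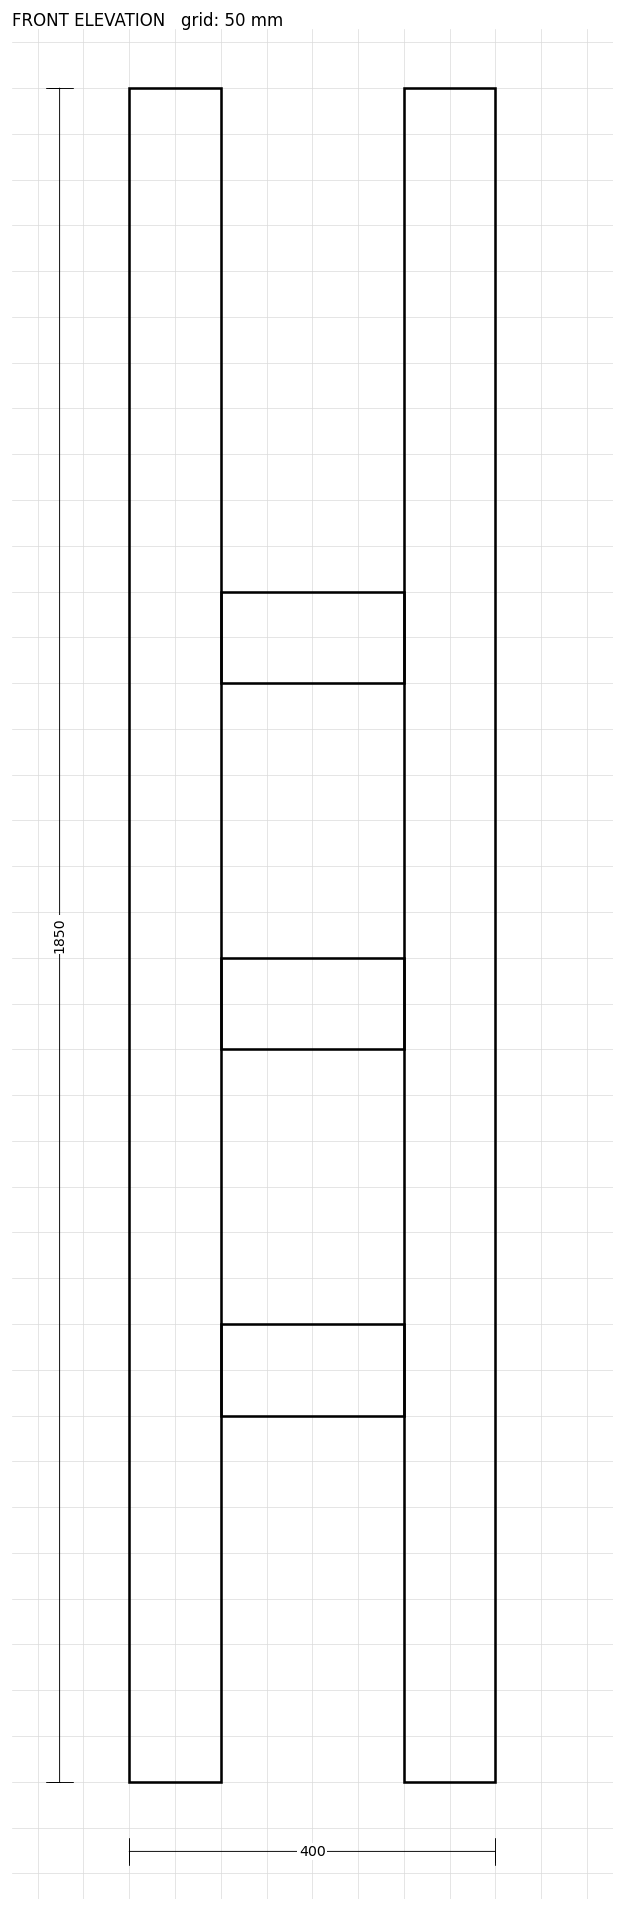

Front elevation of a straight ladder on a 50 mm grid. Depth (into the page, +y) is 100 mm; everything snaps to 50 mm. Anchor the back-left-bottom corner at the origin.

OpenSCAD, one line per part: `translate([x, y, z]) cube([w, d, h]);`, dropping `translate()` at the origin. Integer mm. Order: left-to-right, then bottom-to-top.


cube([100, 100, 1850]);
translate([100, 0, 400]) cube([200, 100, 100]);
translate([100, 0, 800]) cube([200, 100, 100]);
translate([100, 0, 1200]) cube([200, 100, 100]);
translate([300, 0, 0]) cube([100, 100, 1850]);
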